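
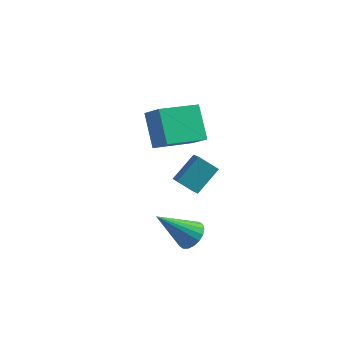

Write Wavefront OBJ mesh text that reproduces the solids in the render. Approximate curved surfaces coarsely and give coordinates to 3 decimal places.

v -1.83 -2.956 0.169
v -1.336 -3.174 0.531
v -3.01 -3.464 1.471
v -1.361 -2.898 0.616
v -1.479 -2.634 0.612
v -1.667 -2.434 0.52
v -1.887 -2.337 0.359
v -2.095 -2.362 0.16
v -2.251 -2.505 -0.037
v -2.324 -2.737 -0.193
v -2.298 -3.013 -0.278
v -2.18 -3.277 -0.274
v -1.993 -3.477 -0.183
v -1.773 -3.574 -0.022
v -1.565 -3.549 0.177
v -1.409 -3.406 0.374
v -3.547 0.026 2.54
v -4.147 1.036 3.669
v -4.221 0.404 1.843
v -4.82 1.415 2.973
v -2.32 1.305 2.047
v -2.919 2.316 3.177
v -2.993 1.684 1.351
v -3.593 2.694 2.48
v -2.764 -1.387 1.748
v -2.202 -0.464 2.523
v -3.156 -0.625 1.124
v -2.594 0.298 1.899
v -1.986 -1.418 1.221
v -1.424 -0.495 1.996
v -2.378 -0.656 0.597
v -1.816 0.267 1.372
f 2 1 4
f 2 4 3
f 4 1 5
f 4 5 3
f 5 1 6
f 5 6 3
f 6 1 7
f 6 7 3
f 7 1 8
f 7 8 3
f 8 1 9
f 8 9 3
f 9 1 10
f 9 10 3
f 10 1 11
f 10 11 3
f 11 1 12
f 11 12 3
f 12 1 13
f 12 13 3
f 13 1 14
f 13 14 3
f 14 1 15
f 14 15 3
f 15 1 16
f 15 16 3
f 16 1 2
f 16 2 3
f 18 20 17
f 21 18 17
f 17 20 19
f 19 21 17
f 18 24 20
f 22 18 21
f 22 24 18
f 20 24 19
f 23 21 19
f 19 24 23
f 23 22 21
f 24 22 23
f 26 28 25
f 29 26 25
f 25 28 27
f 27 29 25
f 26 32 28
f 30 26 29
f 30 32 26
f 28 32 27
f 31 29 27
f 27 32 31
f 31 30 29
f 32 30 31



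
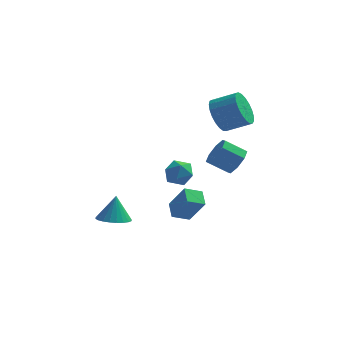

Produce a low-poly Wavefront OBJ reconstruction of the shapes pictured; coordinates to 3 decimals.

v -2.534 -1.307 -2.089
v -1.819 -1.042 -2.195
v -2.486 -0.953 -0.871
v -1.983 -0.798 -2.26
v -2.23 -0.632 -2.298
v -2.524 -0.568 -2.305
v -2.819 -0.617 -2.279
v -3.071 -0.772 -2.224
v -3.241 -1.007 -2.148
v -3.304 -1.289 -2.064
v -3.249 -1.573 -1.983
v -3.086 -1.817 -1.919
v -2.839 -1.983 -1.88
v -2.545 -2.046 -1.874
v -2.25 -1.997 -1.9
v -1.998 -1.843 -1.955
v -1.828 -1.607 -2.03
v -1.765 -1.326 -2.115
v 2.276 1.6 0.314
v 2.678 1.688 0.941
v 1.746 1.588 1.553
v 1.344 1.5 0.926
v 2.487 2.186 0.731
v 1.555 2.087 1.343
v 2.173 2.342 0.277
v 1.24 2.242 0.889
v 1.919 2.062 -0.156
v 0.986 1.963 0.456
v 1.874 1.512 -0.313
v 0.942 1.412 0.299
v 2.065 1.013 -0.103
v 1.133 0.914 0.509
v 2.38 0.858 0.351
v 1.447 0.758 0.963
v 2.634 1.137 0.784
v 1.701 1.038 1.396
v 1.187 3.259 2.255
v 1.569 2.995 1.461
v 2.714 2.997 2.01
v 2.333 3.261 2.805
v 1.582 3.376 1.433
v 2.727 3.378 1.982
v 1.527 3.737 1.546
v 2.672 3.739 2.095
v 1.413 4.015 1.783
v 2.558 4.017 2.332
v 1.26 4.163 2.101
v 2.405 4.165 2.65
v 1.095 4.154 2.446
v 2.24 4.156 2.995
v 0.945 3.991 2.758
v 2.09 3.993 3.307
v 0.838 3.701 2.983
v 1.983 3.703 3.532
v 0.791 3.334 3.082
v 1.936 3.336 3.631
v 0.812 2.955 3.039
v 1.958 2.957 3.588
v 0.899 2.628 2.86
v 2.044 2.63 3.409
v 1.035 2.41 2.576
v 2.18 2.412 3.125
v 1.198 2.339 2.237
v 2.343 2.341 2.786
v 1.359 2.427 1.902
v 2.504 2.429 2.451
v 1.49 2.659 1.627
v 2.635 2.661 2.176
v 0.213 -0.571 0.915
v 0.677 -0.925 1.328
v -0.197 -1.575 0.512
v 0.267 -1.929 0.925
v -0.276 -1.573 1.223
v -0.023 -0.952 1.472
v 0.503 -1.548 0.368
v 0.756 -0.927 0.617
v 0.856 -1.529 0.99
v 0.374 -1.545 1.518
v 0.106 -0.955 0.322
v -0.376 -0.971 0.85
v -0.531 1.349 -3.196
v -0.789 2.109 -2.834
v 0.188 1.753 -3.53
v -0.07 2.513 -3.169
v 0.21 1.027 -1.991
v -0.048 1.787 -1.63
v 0.929 1.431 -2.326
v 0.671 2.191 -1.964
f 2 1 4
f 2 4 3
f 4 1 5
f 4 5 3
f 5 1 6
f 5 6 3
f 6 1 7
f 6 7 3
f 7 1 8
f 7 8 3
f 8 1 9
f 8 9 3
f 9 1 10
f 9 10 3
f 10 1 11
f 10 11 3
f 11 1 12
f 11 12 3
f 12 1 13
f 12 13 3
f 13 1 14
f 13 14 3
f 14 1 15
f 14 15 3
f 15 1 16
f 15 16 3
f 16 1 17
f 16 17 3
f 17 1 18
f 17 18 3
f 18 1 2
f 18 2 3
f 20 19 23
f 20 23 21
f 21 23 24
f 21 24 22
f 23 19 25
f 23 25 24
f 24 25 26
f 24 26 22
f 25 19 27
f 25 27 26
f 26 27 28
f 26 28 22
f 27 19 29
f 27 29 28
f 28 29 30
f 28 30 22
f 29 19 31
f 29 31 30
f 30 31 32
f 30 32 22
f 31 19 33
f 31 33 32
f 32 33 34
f 32 34 22
f 33 19 35
f 33 35 34
f 34 35 36
f 34 36 22
f 35 19 20
f 35 20 36
f 36 20 21
f 36 21 22
f 38 37 41
f 38 41 39
f 39 41 42
f 39 42 40
f 41 37 43
f 41 43 42
f 42 43 44
f 42 44 40
f 43 37 45
f 43 45 44
f 44 45 46
f 44 46 40
f 45 37 47
f 45 47 46
f 46 47 48
f 46 48 40
f 47 37 49
f 47 49 48
f 48 49 50
f 48 50 40
f 49 37 51
f 49 51 50
f 50 51 52
f 50 52 40
f 51 37 53
f 51 53 52
f 52 53 54
f 52 54 40
f 53 37 55
f 53 55 54
f 54 55 56
f 54 56 40
f 55 37 57
f 55 57 56
f 56 57 58
f 56 58 40
f 57 37 59
f 57 59 58
f 58 59 60
f 58 60 40
f 59 37 61
f 59 61 60
f 60 61 62
f 60 62 40
f 61 37 63
f 61 63 62
f 62 63 64
f 62 64 40
f 63 37 65
f 63 65 64
f 64 65 66
f 64 66 40
f 65 37 67
f 65 67 66
f 66 67 68
f 66 68 40
f 67 37 38
f 67 38 68
f 68 38 39
f 68 39 40
f 69 80 74
f 69 74 70
f 69 70 76
f 69 76 79
f 69 79 80
f 70 74 78
f 74 80 73
f 80 79 71
f 79 76 75
f 76 70 77
f 72 78 73
f 72 73 71
f 72 71 75
f 72 75 77
f 72 77 78
f 73 78 74
f 71 73 80
f 75 71 79
f 77 75 76
f 78 77 70
f 82 84 81
f 85 82 81
f 81 84 83
f 83 85 81
f 82 88 84
f 86 82 85
f 86 88 82
f 84 88 83
f 87 85 83
f 83 88 87
f 87 86 85
f 88 86 87



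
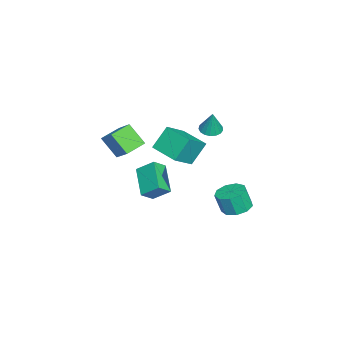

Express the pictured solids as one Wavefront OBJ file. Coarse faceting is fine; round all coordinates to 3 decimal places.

v 3.315 3.821 -1.841
v 4.207 3.94 -1.827
v 4.237 3.557 -0.585
v 3.345 3.439 -0.599
v 3.923 4.46 -1.66
v 3.953 4.077 -0.418
v 3.354 4.681 -1.578
v 3.385 4.299 -0.335
v 2.767 4.5 -1.619
v 2.798 4.118 -0.377
v 2.436 4.001 -1.764
v 2.467 3.619 -0.522
v 2.517 3.418 -1.945
v 2.547 3.036 -0.703
v 2.97 3.024 -2.078
v 3.001 2.642 -0.836
v 3.585 3.003 -2.1
v 3.616 2.62 -0.857
v 4.073 3.364 -2
v 4.104 2.982 -0.758
v -1.052 -2.778 -0.66
v -1.472 -3.759 0.519
v -0.079 -1.955 0.372
v -0.499 -2.936 1.551
v -0.041 -3.584 -0.971
v -0.461 -4.565 0.208
v 0.932 -2.761 0.061
v 0.512 -3.742 1.24
v -0.285 1.722 1.903
v 0.245 2.108 1.724
v 0.085 1.878 3.337
v 0.003 2.322 1.763
v -0.305 2.399 1.834
v -0.609 2.32 1.921
v -0.838 2.105 2.004
v -0.941 1.802 2.063
v -0.894 1.48 2.086
v -0.707 1.215 2.066
v -0.423 1.065 2.009
v -0.108 1.066 1.928
v 0.166 1.218 1.841
v 0.337 1.485 1.768
v 0.366 1.806 1.725
v 1.397 -0.285 0.885
v 0.706 0.385 2.163
v 2.392 1.15 0.671
v 1.701 1.82 1.95
v 2.619 -0.98 1.91
v 1.928 -0.31 3.189
v 3.614 0.455 1.697
v 2.923 1.125 2.975
v -0.141 -1.54 -4.293
v -1.808 -2.173 -3.303
v -0.052 -0.486 -3.47
v -1.72 -1.119 -2.481
v 0.46 -2.101 -3.639
v -1.208 -2.734 -2.65
v 0.548 -1.047 -2.817
v -1.119 -1.68 -1.827
f 2 1 5
f 2 5 3
f 3 5 6
f 3 6 4
f 5 1 7
f 5 7 6
f 6 7 8
f 6 8 4
f 7 1 9
f 7 9 8
f 8 9 10
f 8 10 4
f 9 1 11
f 9 11 10
f 10 11 12
f 10 12 4
f 11 1 13
f 11 13 12
f 12 13 14
f 12 14 4
f 13 1 15
f 13 15 14
f 14 15 16
f 14 16 4
f 15 1 17
f 15 17 16
f 16 17 18
f 16 18 4
f 17 1 19
f 17 19 18
f 18 19 20
f 18 20 4
f 19 1 2
f 19 2 20
f 20 2 3
f 20 3 4
f 22 24 21
f 25 22 21
f 21 24 23
f 23 25 21
f 22 28 24
f 26 22 25
f 26 28 22
f 24 28 23
f 27 25 23
f 23 28 27
f 27 26 25
f 28 26 27
f 30 29 32
f 30 32 31
f 32 29 33
f 32 33 31
f 33 29 34
f 33 34 31
f 34 29 35
f 34 35 31
f 35 29 36
f 35 36 31
f 36 29 37
f 36 37 31
f 37 29 38
f 37 38 31
f 38 29 39
f 38 39 31
f 39 29 40
f 39 40 31
f 40 29 41
f 40 41 31
f 41 29 42
f 41 42 31
f 42 29 43
f 42 43 31
f 43 29 30
f 43 30 31
f 45 47 44
f 48 45 44
f 44 47 46
f 46 48 44
f 45 51 47
f 49 45 48
f 49 51 45
f 47 51 46
f 50 48 46
f 46 51 50
f 50 49 48
f 51 49 50
f 53 55 52
f 56 53 52
f 52 55 54
f 54 56 52
f 53 59 55
f 57 53 56
f 57 59 53
f 55 59 54
f 58 56 54
f 54 59 58
f 58 57 56
f 59 57 58



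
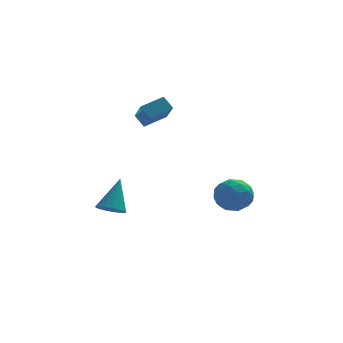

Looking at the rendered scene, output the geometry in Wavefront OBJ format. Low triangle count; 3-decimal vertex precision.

v -3.031 -2.866 -2.023
v -2.27 -2.938 -2.223
v -2.489 -1.834 -0.337
v -2.393 -2.589 -2.398
v -2.686 -2.314 -2.472
v -3.072 -2.187 -2.425
v -3.447 -2.242 -2.271
v -3.71 -2.464 -2.051
v -3.792 -2.793 -1.823
v -3.669 -3.142 -1.649
v -3.376 -3.417 -1.575
v -2.99 -3.545 -1.621
v -2.615 -3.49 -1.775
v -2.351 -3.268 -1.995
v -0.933 3.392 1.252
v -0.717 1.983 2.4
v -1.383 3.849 1.898
v -1.167 2.44 3.045
v 0.307 3.96 1.715
v 0.523 2.551 2.862
v -0.143 4.417 2.36
v 0.073 3.008 3.508
v 3.484 3.303 -3
v 4.147 3.255 -3.947
v 3.273 1.445 -3.053
v 3.936 1.397 -4
v 4.405 1.674 -2.98
v 4.535 2.823 -2.947
v 2.885 1.877 -4.053
v 3.015 3.026 -4.02
v 3.777 2.374 -4.598
v 4.716 2.248 -3.934
v 2.704 2.452 -3.066
v 3.643 2.326 -2.402
v 3.834 3.443 -3.468
v 3.586 1.257 -3.532
v 3.862 1.42 -2.932
v 4.251 1.392 -3.488
v 4.062 3.188 -2.881
v 4.452 3.16 -3.437
v 4.603 2.23 -2.869
v 2.968 1.54 -3.563
v 3.358 1.512 -4.119
v 3.169 3.308 -3.512
v 3.558 3.28 -4.068
v 2.817 2.47 -4.131
v 4.006 2.896 -4.408
v 3.882 1.804 -4.439
v 3.264 2.086 -4.47
v 3.341 2.762 -4.451
v 4.558 2.823 -4.018
v 4.434 1.73 -4.049
v 4.709 1.893 -3.45
v 4.786 2.568 -3.43
v 4.34 2.305 -4.4
v 2.986 2.97 -2.951
v 2.862 1.877 -2.982
v 2.634 2.132 -3.57
v 2.711 2.807 -3.55
v 3.538 2.896 -2.561
v 3.414 1.804 -2.592
v 4.079 1.938 -2.549
v 4.156 2.614 -2.53
v 3.08 2.395 -2.6
f 2 1 4
f 2 4 3
f 4 1 5
f 4 5 3
f 5 1 6
f 5 6 3
f 6 1 7
f 6 7 3
f 7 1 8
f 7 8 3
f 8 1 9
f 8 9 3
f 9 1 10
f 9 10 3
f 10 1 11
f 10 11 3
f 11 1 12
f 11 12 3
f 12 1 13
f 12 13 3
f 13 1 14
f 13 14 3
f 14 1 2
f 14 2 3
f 16 18 15
f 19 16 15
f 15 18 17
f 17 19 15
f 16 22 18
f 20 16 19
f 20 22 16
f 18 22 17
f 21 19 17
f 17 22 21
f 21 20 19
f 22 20 21
f 23 60 39
f 60 34 63
f 39 63 28
f 60 63 39
f 23 39 35
f 39 28 40
f 35 40 24
f 39 40 35
f 23 35 44
f 35 24 45
f 44 45 30
f 35 45 44
f 23 44 56
f 44 30 59
f 56 59 33
f 44 59 56
f 23 56 60
f 56 33 64
f 60 64 34
f 56 64 60
f 24 40 51
f 40 28 54
f 51 54 32
f 40 54 51
f 28 63 41
f 63 34 62
f 41 62 27
f 63 62 41
f 34 64 61
f 64 33 57
f 61 57 25
f 64 57 61
f 33 59 58
f 59 30 46
f 58 46 29
f 59 46 58
f 30 45 50
f 45 24 47
f 50 47 31
f 45 47 50
f 26 52 38
f 52 32 53
f 38 53 27
f 52 53 38
f 26 38 36
f 38 27 37
f 36 37 25
f 38 37 36
f 26 36 43
f 36 25 42
f 43 42 29
f 36 42 43
f 26 43 48
f 43 29 49
f 48 49 31
f 43 49 48
f 26 48 52
f 48 31 55
f 52 55 32
f 48 55 52
f 27 53 41
f 53 32 54
f 41 54 28
f 53 54 41
f 25 37 61
f 37 27 62
f 61 62 34
f 37 62 61
f 29 42 58
f 42 25 57
f 58 57 33
f 42 57 58
f 31 49 50
f 49 29 46
f 50 46 30
f 49 46 50
f 32 55 51
f 55 31 47
f 51 47 24
f 55 47 51



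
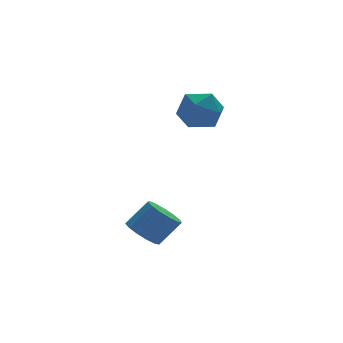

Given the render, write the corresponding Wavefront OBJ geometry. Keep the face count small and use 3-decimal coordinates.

v -0.309 1.995 1.464
v 0.663 1.653 0.938
v -0.443 0.327 2.302
v 0.529 -0.015 1.776
v 0.572 0.796 2.599
v 0.655 1.827 2.081
v -0.435 0.153 1.159
v -0.352 1.184 0.641
v 0.585 0.514 0.749
v 1.207 0.912 1.64
v -0.987 1.068 1.6
v -0.365 1.466 2.491
v -3.777 -1.476 -3.834
v -3.109 -1.565 -4.43
v -2.134 -1.673 -3.322
v -2.803 -1.584 -2.726
v -3.155 -1.068 -4.341
v -2.181 -1.176 -3.233
v -3.399 -0.701 -4.091
v -2.425 -0.809 -2.983
v -3.763 -0.579 -3.759
v -2.789 -0.687 -2.651
v -4.131 -0.742 -3.452
v -3.157 -0.85 -2.343
v -4.387 -1.139 -3.265
v -3.413 -1.247 -2.157
v -4.45 -1.642 -3.259
v -3.475 -1.75 -2.151
v -4.298 -2.092 -3.436
v -3.324 -2.2 -2.328
v -3.982 -2.347 -3.739
v -3.007 -2.455 -2.631
v -3.6 -2.326 -4.073
v -2.626 -2.434 -2.964
v -3.275 -2.034 -4.33
v -2.3 -2.142 -3.222
f 1 12 6
f 1 6 2
f 1 2 8
f 1 8 11
f 1 11 12
f 2 6 10
f 6 12 5
f 12 11 3
f 11 8 7
f 8 2 9
f 4 10 5
f 4 5 3
f 4 3 7
f 4 7 9
f 4 9 10
f 5 10 6
f 3 5 12
f 7 3 11
f 9 7 8
f 10 9 2
f 14 13 17
f 14 17 15
f 15 17 18
f 15 18 16
f 17 13 19
f 17 19 18
f 18 19 20
f 18 20 16
f 19 13 21
f 19 21 20
f 20 21 22
f 20 22 16
f 21 13 23
f 21 23 22
f 22 23 24
f 22 24 16
f 23 13 25
f 23 25 24
f 24 25 26
f 24 26 16
f 25 13 27
f 25 27 26
f 26 27 28
f 26 28 16
f 27 13 29
f 27 29 28
f 28 29 30
f 28 30 16
f 29 13 31
f 29 31 30
f 30 31 32
f 30 32 16
f 31 13 33
f 31 33 32
f 32 33 34
f 32 34 16
f 33 13 35
f 33 35 34
f 34 35 36
f 34 36 16
f 35 13 14
f 35 14 36
f 36 14 15
f 36 15 16



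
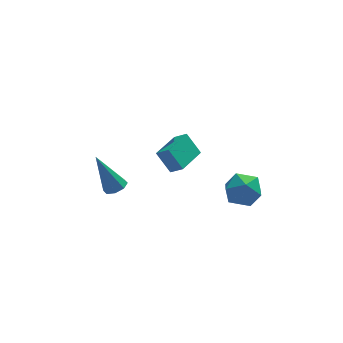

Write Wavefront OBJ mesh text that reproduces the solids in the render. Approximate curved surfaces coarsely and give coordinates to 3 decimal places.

v -3.02 -0.839 2.27
v -2.448 -0.912 2.525
v -3.84 -0.341 4.25
v -2.528 -0.459 2.378
v -2.896 -0.229 2.168
v -3.337 -0.356 2.018
v -3.591 -0.766 2.015
v -3.511 -1.218 2.162
v -3.143 -1.448 2.372
v -2.703 -1.321 2.523
v -0.619 1.365 2.383
v -0.095 0.931 2.924
v 0.557 2.657 2.281
v 1.081 2.223 2.823
v -0.041 0.757 1.337
v 0.483 0.323 1.879
v 1.135 2.049 1.236
v 1.659 1.615 1.777
v 2.62 0.379 0.214
v 3.343 0.168 -0.564
v 3.317 -0.888 1.204
v 4.04 -1.099 0.426
v 4.097 -0.171 0.981
v 3.666 0.612 0.37
v 2.994 -1.332 0.27
v 2.563 -0.549 -0.341
v 3.574 -0.889 -0.529
v 4.256 -0.171 -0.09
v 2.404 -0.549 0.73
v 3.086 0.169 1.169
f 2 1 4
f 2 4 3
f 4 1 5
f 4 5 3
f 5 1 6
f 5 6 3
f 6 1 7
f 6 7 3
f 7 1 8
f 7 8 3
f 8 1 9
f 8 9 3
f 9 1 10
f 9 10 3
f 10 1 2
f 10 2 3
f 12 14 11
f 15 12 11
f 11 14 13
f 13 15 11
f 12 18 14
f 16 12 15
f 16 18 12
f 14 18 13
f 17 15 13
f 13 18 17
f 17 16 15
f 18 16 17
f 19 30 24
f 19 24 20
f 19 20 26
f 19 26 29
f 19 29 30
f 20 24 28
f 24 30 23
f 30 29 21
f 29 26 25
f 26 20 27
f 22 28 23
f 22 23 21
f 22 21 25
f 22 25 27
f 22 27 28
f 23 28 24
f 21 23 30
f 25 21 29
f 27 25 26
f 28 27 20



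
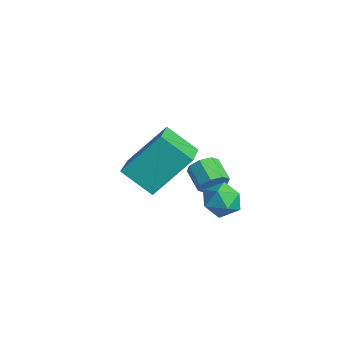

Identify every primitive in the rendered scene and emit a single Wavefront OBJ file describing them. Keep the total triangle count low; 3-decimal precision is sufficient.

v 1.203 -5.502 1.005
v 1.432 -4.048 2.544
v -0.37 -4.544 0.334
v -0.141 -3.09 1.874
v 2.101 -4.67 0.086
v 2.33 -3.216 1.626
v 0.528 -3.712 -0.584
v 0.757 -2.258 0.955
v -0.97 -0.667 -2.854
v -0.544 -0.54 -2.104
v 0.224 -1.12 -3.456
v 0.65 -0.993 -2.706
v 0.058 -1.631 -2.769
v -0.68 -1.351 -2.397
v 0.36 -0.309 -3.163
v -0.378 -0.029 -2.791
v 0.279 -0.319 -2.294
v 0.092 -1.136 -2.051
v -0.412 -0.524 -3.509
v -0.599 -1.341 -3.266
v -1.719 -0.389 -3.048
v -1.434 -0.665 -2.508
v -2.417 -0.667 -1.992
v -2.701 -0.391 -2.532
v -1.428 -0.152 -2.493
v -2.41 -0.155 -1.977
v -1.592 0.222 -2.803
v -2.574 0.219 -2.287
v -1.83 0.238 -3.257
v -2.813 0.236 -2.741
v -2.003 -0.113 -3.588
v -2.986 -0.115 -3.072
v -2.01 -0.625 -3.603
v -2.992 -0.628 -3.087
v -1.846 -0.999 -3.293
v -2.828 -1.002 -2.777
v -1.607 -1.016 -2.839
v -2.59 -1.018 -2.323
f 2 4 1
f 5 2 1
f 1 4 3
f 3 5 1
f 2 8 4
f 6 2 5
f 6 8 2
f 4 8 3
f 7 5 3
f 3 8 7
f 7 6 5
f 8 6 7
f 9 20 14
f 9 14 10
f 9 10 16
f 9 16 19
f 9 19 20
f 10 14 18
f 14 20 13
f 20 19 11
f 19 16 15
f 16 10 17
f 12 18 13
f 12 13 11
f 12 11 15
f 12 15 17
f 12 17 18
f 13 18 14
f 11 13 20
f 15 11 19
f 17 15 16
f 18 17 10
f 22 21 25
f 22 25 23
f 23 25 26
f 23 26 24
f 25 21 27
f 25 27 26
f 26 27 28
f 26 28 24
f 27 21 29
f 27 29 28
f 28 29 30
f 28 30 24
f 29 21 31
f 29 31 30
f 30 31 32
f 30 32 24
f 31 21 33
f 31 33 32
f 32 33 34
f 32 34 24
f 33 21 35
f 33 35 34
f 34 35 36
f 34 36 24
f 35 21 37
f 35 37 36
f 36 37 38
f 36 38 24
f 37 21 22
f 37 22 38
f 38 22 23
f 38 23 24



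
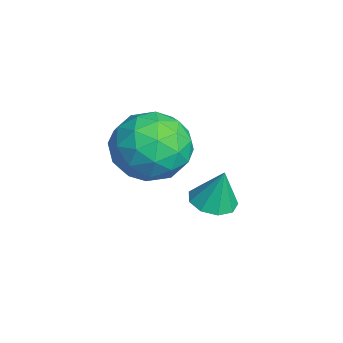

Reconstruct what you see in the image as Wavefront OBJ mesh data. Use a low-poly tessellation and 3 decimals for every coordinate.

v 2.011 0.759 -4.097
v 2.722 0.774 -4.212
v 2.209 1.041 -2.843
v 2.53 1.222 -4.283
v 2.096 1.454 -4.266
v 1.622 1.36 -4.17
v 1.33 0.986 -4.04
v 1.357 0.505 -3.937
v 1.69 0.143 -3.908
v 2.173 0.07 -3.968
v 2.581 0.319 -4.088
v 2.462 -0.434 -0.28
v 3.209 0.011 -1.104
v 3.031 -2.231 -0.736
v 3.778 -1.786 -1.56
v 3.999 -1.612 -0.395
v 3.647 -0.501 -0.113
v 2.593 -1.719 -1.727
v 2.241 -0.608 -1.445
v 3.29 -0.783 -1.999
v 4.159 -0.716 -1.176
v 2.081 -1.504 -0.664
v 2.95 -1.437 0.159
v 2.786 -0.054 -0.652
v 3.454 -2.166 -1.188
v 3.584 -2.064 -0.503
v 4.023 -1.802 -0.988
v 3.043 -0.355 -0.069
v 3.482 -0.093 -0.554
v 3.947 -1.047 -0.138
v 2.758 -2.127 -1.286
v 3.197 -1.865 -1.771
v 2.217 -0.418 -0.852
v 2.656 -0.156 -1.337
v 2.293 -1.173 -1.702
v 3.272 -0.258 -1.662
v 3.606 -1.315 -1.931
v 2.91 -1.276 -2.028
v 2.703 -0.623 -1.862
v 3.783 -0.219 -1.179
v 4.117 -1.276 -1.447
v 4.247 -1.173 -0.762
v 4.041 -0.521 -0.596
v 3.83 -0.686 -1.705
v 2.123 -0.944 -0.393
v 2.457 -2.001 -0.661
v 2.199 -1.699 -1.244
v 1.993 -1.047 -1.078
v 2.634 -0.905 0.091
v 2.968 -1.962 -0.178
v 3.537 -1.597 0.022
v 3.33 -0.944 0.188
v 2.41 -1.534 -0.135
f 2 1 4
f 2 4 3
f 4 1 5
f 4 5 3
f 5 1 6
f 5 6 3
f 6 1 7
f 6 7 3
f 7 1 8
f 7 8 3
f 8 1 9
f 8 9 3
f 9 1 10
f 9 10 3
f 10 1 11
f 10 11 3
f 11 1 2
f 11 2 3
f 12 49 28
f 49 23 52
f 28 52 17
f 49 52 28
f 12 28 24
f 28 17 29
f 24 29 13
f 28 29 24
f 12 24 33
f 24 13 34
f 33 34 19
f 24 34 33
f 12 33 45
f 33 19 48
f 45 48 22
f 33 48 45
f 12 45 49
f 45 22 53
f 49 53 23
f 45 53 49
f 13 29 40
f 29 17 43
f 40 43 21
f 29 43 40
f 17 52 30
f 52 23 51
f 30 51 16
f 52 51 30
f 23 53 50
f 53 22 46
f 50 46 14
f 53 46 50
f 22 48 47
f 48 19 35
f 47 35 18
f 48 35 47
f 19 34 39
f 34 13 36
f 39 36 20
f 34 36 39
f 15 41 27
f 41 21 42
f 27 42 16
f 41 42 27
f 15 27 25
f 27 16 26
f 25 26 14
f 27 26 25
f 15 25 32
f 25 14 31
f 32 31 18
f 25 31 32
f 15 32 37
f 32 18 38
f 37 38 20
f 32 38 37
f 15 37 41
f 37 20 44
f 41 44 21
f 37 44 41
f 16 42 30
f 42 21 43
f 30 43 17
f 42 43 30
f 14 26 50
f 26 16 51
f 50 51 23
f 26 51 50
f 18 31 47
f 31 14 46
f 47 46 22
f 31 46 47
f 20 38 39
f 38 18 35
f 39 35 19
f 38 35 39
f 21 44 40
f 44 20 36
f 40 36 13
f 44 36 40



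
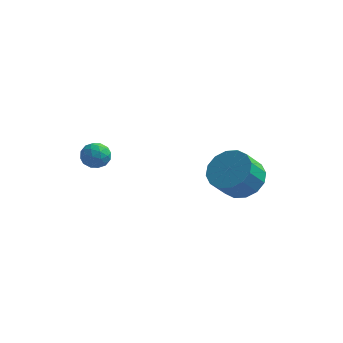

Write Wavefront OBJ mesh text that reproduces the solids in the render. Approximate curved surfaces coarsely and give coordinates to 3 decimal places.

v 3.081 -0.371 -2.966
v 3.693 0.133 -2.324
v 3.251 -0.545 -1.371
v 2.639 -1.049 -2.014
v 3.245 0.412 -2.333
v 2.803 -0.266 -1.381
v 2.753 0.481 -2.512
v 2.311 -0.197 -1.56
v 2.349 0.322 -2.813
v 1.907 -0.356 -1.86
v 2.141 -0.023 -3.154
v 1.699 -0.7 -2.202
v 2.185 -0.461 -3.446
v 1.743 -1.139 -2.493
v 2.469 -0.875 -3.609
v 2.027 -1.553 -2.656
v 2.917 -1.154 -3.599
v 2.475 -1.832 -2.647
v 3.409 -1.223 -3.42
v 2.967 -1.901 -2.468
v 3.813 -1.064 -3.12
v 3.371 -1.742 -2.167
v 4.021 -0.72 -2.778
v 3.579 -1.397 -1.826
v 3.977 -0.281 -2.487
v 3.535 -0.959 -1.534
v -2.297 -3.292 -0.486
v -1.868 -3.226 -0.014
v -1.992 -4.274 -0.626
v -1.563 -4.208 -0.154
v -2.19 -4.213 -0.019
v -2.378 -3.606 0.068
v -1.482 -3.894 -0.708
v -1.67 -3.287 -0.621
v -1.364 -3.598 -0.151
v -1.802 -3.795 0.275
v -2.058 -3.705 -0.915
v -2.496 -3.902 -0.489
v -2.109 -3.173 -0.238
v -1.751 -4.327 -0.402
v -2.119 -4.33 -0.323
v -1.867 -4.291 -0.046
v -2.409 -3.396 -0.19
v -2.157 -3.357 0.088
v -2.346 -3.937 0.085
v -1.703 -4.143 -0.728
v -1.451 -4.104 -0.45
v -1.993 -3.209 -0.594
v -1.741 -3.17 -0.317
v -1.514 -3.563 -0.725
v -1.561 -3.353 -0.041
v -1.382 -3.93 -0.123
v -1.334 -3.746 -0.448
v -1.444 -3.389 -0.397
v -1.818 -3.469 0.209
v -1.639 -4.046 0.127
v -2.007 -4.048 0.206
v -2.118 -3.692 0.257
v -1.522 -3.687 0.129
v -2.221 -3.454 -0.767
v -2.042 -4.031 -0.849
v -1.742 -3.808 -0.897
v -1.853 -3.452 -0.846
v -2.478 -3.57 -0.517
v -2.299 -4.147 -0.599
v -2.416 -4.111 -0.243
v -2.526 -3.754 -0.192
v -2.338 -3.813 -0.769
f 2 1 5
f 2 5 3
f 3 5 6
f 3 6 4
f 5 1 7
f 5 7 6
f 6 7 8
f 6 8 4
f 7 1 9
f 7 9 8
f 8 9 10
f 8 10 4
f 9 1 11
f 9 11 10
f 10 11 12
f 10 12 4
f 11 1 13
f 11 13 12
f 12 13 14
f 12 14 4
f 13 1 15
f 13 15 14
f 14 15 16
f 14 16 4
f 15 1 17
f 15 17 16
f 16 17 18
f 16 18 4
f 17 1 19
f 17 19 18
f 18 19 20
f 18 20 4
f 19 1 21
f 19 21 20
f 20 21 22
f 20 22 4
f 21 1 23
f 21 23 22
f 22 23 24
f 22 24 4
f 23 1 25
f 23 25 24
f 24 25 26
f 24 26 4
f 25 1 2
f 25 2 26
f 26 2 3
f 26 3 4
f 27 64 43
f 64 38 67
f 43 67 32
f 64 67 43
f 27 43 39
f 43 32 44
f 39 44 28
f 43 44 39
f 27 39 48
f 39 28 49
f 48 49 34
f 39 49 48
f 27 48 60
f 48 34 63
f 60 63 37
f 48 63 60
f 27 60 64
f 60 37 68
f 64 68 38
f 60 68 64
f 28 44 55
f 44 32 58
f 55 58 36
f 44 58 55
f 32 67 45
f 67 38 66
f 45 66 31
f 67 66 45
f 38 68 65
f 68 37 61
f 65 61 29
f 68 61 65
f 37 63 62
f 63 34 50
f 62 50 33
f 63 50 62
f 34 49 54
f 49 28 51
f 54 51 35
f 49 51 54
f 30 56 42
f 56 36 57
f 42 57 31
f 56 57 42
f 30 42 40
f 42 31 41
f 40 41 29
f 42 41 40
f 30 40 47
f 40 29 46
f 47 46 33
f 40 46 47
f 30 47 52
f 47 33 53
f 52 53 35
f 47 53 52
f 30 52 56
f 52 35 59
f 56 59 36
f 52 59 56
f 31 57 45
f 57 36 58
f 45 58 32
f 57 58 45
f 29 41 65
f 41 31 66
f 65 66 38
f 41 66 65
f 33 46 62
f 46 29 61
f 62 61 37
f 46 61 62
f 35 53 54
f 53 33 50
f 54 50 34
f 53 50 54
f 36 59 55
f 59 35 51
f 55 51 28
f 59 51 55



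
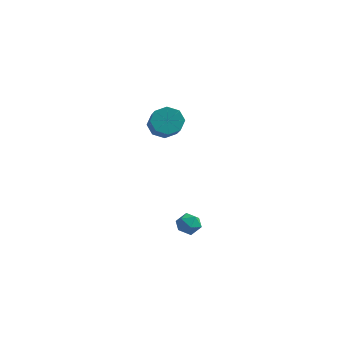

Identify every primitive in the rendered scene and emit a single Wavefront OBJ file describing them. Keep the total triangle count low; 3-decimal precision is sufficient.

v 0.389 -0.147 2.038
v 1.031 0.239 2.007
v 1.593 -0.626 2.83
v 0.951 -1.013 2.862
v 0.687 0.419 2.43
v 1.249 -0.446 3.253
v 0.169 0.267 2.623
v 0.73 -0.598 3.447
v -0.221 -0.128 2.474
v 0.341 -0.993 3.298
v -0.253 -0.534 2.07
v 0.309 -1.399 2.893
v 0.091 -0.714 1.647
v 0.653 -1.579 2.47
v 0.61 -0.562 1.453
v 1.171 -1.427 2.277
v 0.999 -0.167 1.602
v 1.561 -1.032 2.426
v 1.432 -1.245 -3.218
v 1.778 -0.898 -2.821
v 2.282 -1.542 -3.699
v 2.628 -1.195 -3.302
v 2.332 -1.711 -3.093
v 1.807 -1.528 -2.796
v 2.253 -0.912 -3.724
v 1.728 -0.729 -3.427
v 2.286 -0.692 -3.134
v 2.334 -1.186 -2.744
v 1.726 -1.254 -3.776
v 1.774 -1.748 -3.386
f 2 1 5
f 2 5 3
f 3 5 6
f 3 6 4
f 5 1 7
f 5 7 6
f 6 7 8
f 6 8 4
f 7 1 9
f 7 9 8
f 8 9 10
f 8 10 4
f 9 1 11
f 9 11 10
f 10 11 12
f 10 12 4
f 11 1 13
f 11 13 12
f 12 13 14
f 12 14 4
f 13 1 15
f 13 15 14
f 14 15 16
f 14 16 4
f 15 1 17
f 15 17 16
f 16 17 18
f 16 18 4
f 17 1 2
f 17 2 18
f 18 2 3
f 18 3 4
f 19 30 24
f 19 24 20
f 19 20 26
f 19 26 29
f 19 29 30
f 20 24 28
f 24 30 23
f 30 29 21
f 29 26 25
f 26 20 27
f 22 28 23
f 22 23 21
f 22 21 25
f 22 25 27
f 22 27 28
f 23 28 24
f 21 23 30
f 25 21 29
f 27 25 26
f 28 27 20



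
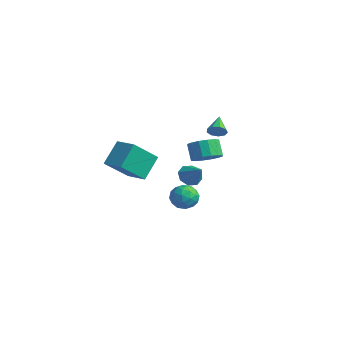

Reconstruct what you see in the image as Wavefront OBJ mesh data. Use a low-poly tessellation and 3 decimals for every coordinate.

v 0.271 3.459 1.835
v 0.61 3.376 2.371
v -0.611 4.301 2.525
v 0.764 3.72 2.148
v 0.687 3.942 1.779
v 0.415 3.938 1.436
v 0.075 3.711 1.28
v -0.173 3.365 1.383
v -0.214 3.064 1.698
v -0.028 2.948 2.077
v 0.298 3.071 2.343
v 1.542 0.215 -1.76
v 2.116 0.197 -1.02
v 2.304 -0.937 -2.38
v 2.878 -0.955 -1.64
v 1.984 -1.217 -1.546
v 1.513 -0.505 -1.163
v 2.907 -0.235 -2.237
v 2.436 0.477 -1.854
v 2.959 -0.081 -1.315
v 2.389 -0.688 -0.888
v 2.031 -0.052 -2.512
v 1.461 -0.659 -2.085
v 1.762 0.307 -1.336
v 2.658 -1.047 -2.064
v 2.133 -1.201 -2.009
v 2.47 -1.212 -1.574
v 1.408 -0.105 -1.42
v 1.745 -0.116 -0.985
v 1.668 -0.947 -1.294
v 2.675 -0.624 -2.415
v 3.012 -0.635 -1.98
v 1.95 0.472 -1.826
v 2.287 0.461 -1.391
v 2.752 0.207 -2.106
v 2.595 0.133 -1.075
v 3.043 -0.544 -1.439
v 3.06 -0.121 -1.79
v 2.783 0.297 -1.564
v 2.26 -0.224 -0.823
v 2.708 -0.901 -1.188
v 2.182 -1.055 -1.132
v 1.905 -0.636 -0.907
v 2.755 -0.387 -0.997
v 1.712 0.161 -2.212
v 2.16 -0.516 -2.577
v 2.515 -0.104 -2.493
v 2.238 0.315 -2.268
v 1.377 -0.196 -1.961
v 1.825 -0.873 -2.325
v 1.637 -1.037 -1.836
v 1.36 -0.619 -1.61
v 1.665 -0.353 -2.403
v 1.439 1.837 0.542
v 2.244 2.082 1.044
v 1.566 2.307 2.021
v 0.761 2.063 1.518
v 2.084 2.515 0.833
v 1.407 2.74 1.81
v 1.751 2.766 0.544
v 1.074 2.991 1.521
v 1.335 2.769 0.255
v 0.657 2.994 1.231
v 0.946 2.521 0.042
v 0.269 2.747 1.019
v 0.689 2.091 -0.037
v 0.012 2.316 0.94
v 0.634 1.593 0.039
v -0.044 1.818 1.016
v 0.793 1.16 0.25
v 0.116 1.385 1.227
v 1.126 0.909 0.539
v 0.449 1.134 1.516
v 1.543 0.906 0.829
v 0.865 1.131 1.805
v 1.931 1.153 1.041
v 1.254 1.379 2.018
v 2.188 1.584 1.12
v 1.511 1.809 2.097
v 1.5 -3.811 0.797
v 1.42 -5.399 2.244
v 1.124 -2.629 2.073
v 1.044 -4.217 3.521
v 2.916 -3.643 1.059
v 2.836 -5.231 2.507
v 2.54 -2.461 2.336
v 2.46 -4.049 3.783
v 2.782 -0.385 0.319
v 3.283 -0.245 -0.276
v 3.898 -0.375 1.261
v 3.07 0.264 -0.028
v 2.689 0.393 0.423
v 2.362 0.067 0.813
v 2.281 -0.524 0.915
v 2.494 -1.033 0.667
v 2.875 -1.162 0.216
v 3.202 -0.836 -0.174
f 2 1 4
f 2 4 3
f 4 1 5
f 4 5 3
f 5 1 6
f 5 6 3
f 6 1 7
f 6 7 3
f 7 1 8
f 7 8 3
f 8 1 9
f 8 9 3
f 9 1 10
f 9 10 3
f 10 1 11
f 10 11 3
f 11 1 2
f 11 2 3
f 12 49 28
f 49 23 52
f 28 52 17
f 49 52 28
f 12 28 24
f 28 17 29
f 24 29 13
f 28 29 24
f 12 24 33
f 24 13 34
f 33 34 19
f 24 34 33
f 12 33 45
f 33 19 48
f 45 48 22
f 33 48 45
f 12 45 49
f 45 22 53
f 49 53 23
f 45 53 49
f 13 29 40
f 29 17 43
f 40 43 21
f 29 43 40
f 17 52 30
f 52 23 51
f 30 51 16
f 52 51 30
f 23 53 50
f 53 22 46
f 50 46 14
f 53 46 50
f 22 48 47
f 48 19 35
f 47 35 18
f 48 35 47
f 19 34 39
f 34 13 36
f 39 36 20
f 34 36 39
f 15 41 27
f 41 21 42
f 27 42 16
f 41 42 27
f 15 27 25
f 27 16 26
f 25 26 14
f 27 26 25
f 15 25 32
f 25 14 31
f 32 31 18
f 25 31 32
f 15 32 37
f 32 18 38
f 37 38 20
f 32 38 37
f 15 37 41
f 37 20 44
f 41 44 21
f 37 44 41
f 16 42 30
f 42 21 43
f 30 43 17
f 42 43 30
f 14 26 50
f 26 16 51
f 50 51 23
f 26 51 50
f 18 31 47
f 31 14 46
f 47 46 22
f 31 46 47
f 20 38 39
f 38 18 35
f 39 35 19
f 38 35 39
f 21 44 40
f 44 20 36
f 40 36 13
f 44 36 40
f 55 54 58
f 55 58 56
f 56 58 59
f 56 59 57
f 58 54 60
f 58 60 59
f 59 60 61
f 59 61 57
f 60 54 62
f 60 62 61
f 61 62 63
f 61 63 57
f 62 54 64
f 62 64 63
f 63 64 65
f 63 65 57
f 64 54 66
f 64 66 65
f 65 66 67
f 65 67 57
f 66 54 68
f 66 68 67
f 67 68 69
f 67 69 57
f 68 54 70
f 68 70 69
f 69 70 71
f 69 71 57
f 70 54 72
f 70 72 71
f 71 72 73
f 71 73 57
f 72 54 74
f 72 74 73
f 73 74 75
f 73 75 57
f 74 54 76
f 74 76 75
f 75 76 77
f 75 77 57
f 76 54 78
f 76 78 77
f 77 78 79
f 77 79 57
f 78 54 55
f 78 55 79
f 79 55 56
f 79 56 57
f 81 83 80
f 84 81 80
f 80 83 82
f 82 84 80
f 81 87 83
f 85 81 84
f 85 87 81
f 83 87 82
f 86 84 82
f 82 87 86
f 86 85 84
f 87 85 86
f 89 88 91
f 89 91 90
f 91 88 92
f 91 92 90
f 92 88 93
f 92 93 90
f 93 88 94
f 93 94 90
f 94 88 95
f 94 95 90
f 95 88 96
f 95 96 90
f 96 88 97
f 96 97 90
f 97 88 89
f 97 89 90



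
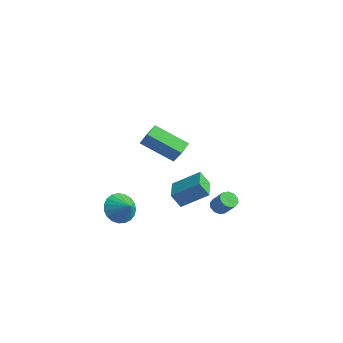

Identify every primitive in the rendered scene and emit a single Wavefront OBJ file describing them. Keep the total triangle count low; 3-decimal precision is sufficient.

v 1.026 2.185 -3.896
v 1.466 2.209 -4.258
v 2.214 2.219 -3.346
v 1.774 2.195 -2.984
v 1.369 2.539 -4.182
v 2.117 2.55 -3.27
v 1.141 2.734 -3.997
v 1.889 2.744 -3.085
v 0.869 2.719 -3.773
v 1.617 2.729 -2.861
v 0.657 2.5 -3.597
v 1.405 2.51 -2.685
v 0.586 2.161 -3.534
v 1.334 2.171 -2.622
v 0.683 1.83 -3.61
v 1.431 1.841 -2.698
v 0.911 1.636 -3.795
v 1.659 1.646 -2.883
v 1.183 1.651 -4.019
v 1.931 1.661 -3.107
v 1.395 1.87 -4.195
v 2.143 1.88 -3.283
v 0.657 -3.36 3.447
v 1.29 -3.404 4.383
v 0.38 -2.567 3.673
v 1.012 -2.611 4.608
v 2.248 -2.509 2.412
v 2.88 -2.553 3.347
v 1.97 -1.716 2.637
v 2.603 -1.76 3.573
v -1.388 1.742 -3.898
v -1.808 1.417 -3.05
v -0.302 2.831 -2.942
v -0.722 2.506 -2.095
v -0.298 0.574 -3.805
v -0.718 0.249 -2.958
v 0.788 1.663 -2.85
v 0.368 1.338 -2.002
v -1.582 -2.736 -2.934
v -1.125 -3.276 -3.641
v -0.658 -2.804 -2.286
v -1.021 -2.888 -3.748
v -1.014 -2.474 -3.715
v -1.105 -2.105 -3.546
v -1.278 -1.845 -3.272
v -1.504 -1.739 -2.939
v -1.743 -1.805 -2.606
v -1.954 -2.032 -2.329
v -2.101 -2.381 -2.157
v -2.158 -2.791 -2.119
v -2.115 -3.192 -2.222
v -1.98 -3.514 -2.449
v -1.776 -3.701 -2.759
v -1.539 -3.721 -3.099
v -1.308 -3.571 -3.411
f 2 1 5
f 2 5 3
f 3 5 6
f 3 6 4
f 5 1 7
f 5 7 6
f 6 7 8
f 6 8 4
f 7 1 9
f 7 9 8
f 8 9 10
f 8 10 4
f 9 1 11
f 9 11 10
f 10 11 12
f 10 12 4
f 11 1 13
f 11 13 12
f 12 13 14
f 12 14 4
f 13 1 15
f 13 15 14
f 14 15 16
f 14 16 4
f 15 1 17
f 15 17 16
f 16 17 18
f 16 18 4
f 17 1 19
f 17 19 18
f 18 19 20
f 18 20 4
f 19 1 21
f 19 21 20
f 20 21 22
f 20 22 4
f 21 1 2
f 21 2 22
f 22 2 3
f 22 3 4
f 24 26 23
f 27 24 23
f 23 26 25
f 25 27 23
f 24 30 26
f 28 24 27
f 28 30 24
f 26 30 25
f 29 27 25
f 25 30 29
f 29 28 27
f 30 28 29
f 32 34 31
f 35 32 31
f 31 34 33
f 33 35 31
f 32 38 34
f 36 32 35
f 36 38 32
f 34 38 33
f 37 35 33
f 33 38 37
f 37 36 35
f 38 36 37
f 40 39 42
f 40 42 41
f 42 39 43
f 42 43 41
f 43 39 44
f 43 44 41
f 44 39 45
f 44 45 41
f 45 39 46
f 45 46 41
f 46 39 47
f 46 47 41
f 47 39 48
f 47 48 41
f 48 39 49
f 48 49 41
f 49 39 50
f 49 50 41
f 50 39 51
f 50 51 41
f 51 39 52
f 51 52 41
f 52 39 53
f 52 53 41
f 53 39 54
f 53 54 41
f 54 39 55
f 54 55 41
f 55 39 40
f 55 40 41



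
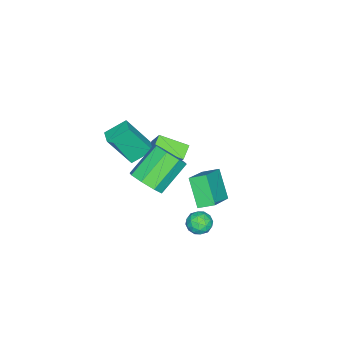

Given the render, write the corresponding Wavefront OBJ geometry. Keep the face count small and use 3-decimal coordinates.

v 1.651 -1.272 -0.274
v 2.007 -1.876 0.453
v 0.446 -1.272 1.721
v 0.089 -0.668 0.994
v 2.308 -1.165 0.485
v 0.747 -0.561 1.753
v 2.224 -0.517 0.073
v 0.663 0.087 1.341
v 1.804 -0.311 -0.543
v 0.243 0.293 0.725
v 1.294 -0.668 -1.001
v -0.267 -0.064 0.267
v 0.993 -1.379 -1.033
v -0.568 -0.775 0.235
v 1.077 -2.027 -0.621
v -0.484 -1.423 0.647
v 1.497 -2.233 -0.005
v -0.064 -1.629 1.263
v -1.729 -2.711 -0.473
v -1.164 -3.785 1.362
v -1.03 -2.184 -0.38
v -0.465 -3.258 1.455
v -0.975 -3.582 -1.215
v -0.41 -4.656 0.62
v -0.276 -3.055 -1.122
v 0.289 -4.129 0.713
v 1.275 1.622 1.599
v 2.905 1.681 2.613
v 1.02 2.416 1.963
v 2.649 2.475 2.977
v 2.051 2.465 0.303
v 3.68 2.524 1.317
v 1.795 3.259 0.667
v 3.425 3.318 1.681
v 2.257 2.389 -1.96
v 2.74 2.555 -1.46
v 1.96 1.445 -1.36
v 2.443 1.611 -0.86
v 1.858 2.016 -0.94
v 2.042 2.598 -1.311
v 2.658 1.402 -1.509
v 2.842 1.984 -1.88
v 2.988 1.945 -1.181
v 2.494 2.324 -0.83
v 2.206 1.676 -1.99
v 1.712 2.055 -1.639
v 2.525 2.554 -1.763
v 2.175 1.446 -1.057
v 1.832 1.683 -1.105
v 2.116 1.781 -0.811
v 2.115 2.58 -1.676
v 2.399 2.678 -1.381
v 1.88 2.361 -1.076
v 2.301 1.322 -1.439
v 2.585 1.42 -1.144
v 2.584 2.219 -2.009
v 2.868 2.317 -1.715
v 2.82 1.639 -1.744
v 2.954 2.293 -1.305
v 2.779 1.739 -0.952
v 2.906 1.616 -1.333
v 3.014 1.958 -1.551
v 2.664 2.516 -1.098
v 2.489 1.962 -0.745
v 2.146 2.2 -0.793
v 2.254 2.542 -1.011
v 2.809 2.158 -0.934
v 2.211 2.038 -2.075
v 2.036 1.484 -1.722
v 2.446 1.458 -1.809
v 2.554 1.8 -2.027
v 1.921 2.261 -1.868
v 1.746 1.707 -1.515
v 1.686 2.042 -1.269
v 1.794 2.384 -1.487
v 1.891 1.842 -1.886
v -3.476 -3.884 -3.631
v -4.314 -3.953 -3.21
v -3.921 -2.348 -4.264
v -4.759 -2.417 -3.844
v -2.821 -3.103 -2.196
v -3.659 -3.172 -1.776
v -3.266 -1.567 -2.83
v -4.104 -1.636 -2.409
f 2 1 5
f 2 5 3
f 3 5 6
f 3 6 4
f 5 1 7
f 5 7 6
f 6 7 8
f 6 8 4
f 7 1 9
f 7 9 8
f 8 9 10
f 8 10 4
f 9 1 11
f 9 11 10
f 10 11 12
f 10 12 4
f 11 1 13
f 11 13 12
f 12 13 14
f 12 14 4
f 13 1 15
f 13 15 14
f 14 15 16
f 14 16 4
f 15 1 17
f 15 17 16
f 16 17 18
f 16 18 4
f 17 1 2
f 17 2 18
f 18 2 3
f 18 3 4
f 20 22 19
f 23 20 19
f 19 22 21
f 21 23 19
f 20 26 22
f 24 20 23
f 24 26 20
f 22 26 21
f 25 23 21
f 21 26 25
f 25 24 23
f 26 24 25
f 28 30 27
f 31 28 27
f 27 30 29
f 29 31 27
f 28 34 30
f 32 28 31
f 32 34 28
f 30 34 29
f 33 31 29
f 29 34 33
f 33 32 31
f 34 32 33
f 35 72 51
f 72 46 75
f 51 75 40
f 72 75 51
f 35 51 47
f 51 40 52
f 47 52 36
f 51 52 47
f 35 47 56
f 47 36 57
f 56 57 42
f 47 57 56
f 35 56 68
f 56 42 71
f 68 71 45
f 56 71 68
f 35 68 72
f 68 45 76
f 72 76 46
f 68 76 72
f 36 52 63
f 52 40 66
f 63 66 44
f 52 66 63
f 40 75 53
f 75 46 74
f 53 74 39
f 75 74 53
f 46 76 73
f 76 45 69
f 73 69 37
f 76 69 73
f 45 71 70
f 71 42 58
f 70 58 41
f 71 58 70
f 42 57 62
f 57 36 59
f 62 59 43
f 57 59 62
f 38 64 50
f 64 44 65
f 50 65 39
f 64 65 50
f 38 50 48
f 50 39 49
f 48 49 37
f 50 49 48
f 38 48 55
f 48 37 54
f 55 54 41
f 48 54 55
f 38 55 60
f 55 41 61
f 60 61 43
f 55 61 60
f 38 60 64
f 60 43 67
f 64 67 44
f 60 67 64
f 39 65 53
f 65 44 66
f 53 66 40
f 65 66 53
f 37 49 73
f 49 39 74
f 73 74 46
f 49 74 73
f 41 54 70
f 54 37 69
f 70 69 45
f 54 69 70
f 43 61 62
f 61 41 58
f 62 58 42
f 61 58 62
f 44 67 63
f 67 43 59
f 63 59 36
f 67 59 63
f 78 80 77
f 81 78 77
f 77 80 79
f 79 81 77
f 78 84 80
f 82 78 81
f 82 84 78
f 80 84 79
f 83 81 79
f 79 84 83
f 83 82 81
f 84 82 83



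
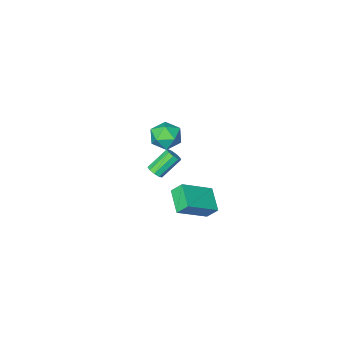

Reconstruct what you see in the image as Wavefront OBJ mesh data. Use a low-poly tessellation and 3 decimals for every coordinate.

v 0.594 -1.111 2.344
v 0.852 -0.74 2.581
v -0.255 -0.639 3.632
v -0.514 -1.009 3.396
v 0.638 -0.603 2.343
v -0.469 -0.501 3.394
v 0.403 -0.702 2.105
v -0.704 -0.601 3.156
v 0.258 -0.993 1.979
v -0.85 -0.892 3.03
v 0.269 -1.339 2.024
v -0.838 -1.238 3.075
v 0.432 -1.578 2.219
v -0.675 -1.477 3.27
v 0.671 -1.598 2.473
v -0.436 -1.497 3.524
v 0.874 -1.39 2.666
v -0.234 -1.289 3.717
v 0.945 -1.051 2.709
v -0.162 -0.95 3.76
v -1.822 -3.098 2.595
v -0.964 -3.606 2.539
v -2.616 -4.374 2.001
v -1.758 -4.882 1.945
v -2.151 -4.662 2.837
v -1.66 -3.873 3.204
v -1.92 -4.107 1.336
v -1.429 -3.318 1.703
v -1.025 -4.23 1.761
v -1.167 -4.573 2.688
v -2.413 -3.407 1.852
v -2.555 -3.75 2.779
v -0.597 2.677 3.287
v 1.151 2.579 4.352
v -0.159 3.968 2.686
v 1.589 3.87 3.751
v -0.209 2.23 2.609
v 1.539 2.132 3.674
v 0.229 3.521 2.008
v 1.977 3.423 3.073
f 2 1 5
f 2 5 3
f 3 5 6
f 3 6 4
f 5 1 7
f 5 7 6
f 6 7 8
f 6 8 4
f 7 1 9
f 7 9 8
f 8 9 10
f 8 10 4
f 9 1 11
f 9 11 10
f 10 11 12
f 10 12 4
f 11 1 13
f 11 13 12
f 12 13 14
f 12 14 4
f 13 1 15
f 13 15 14
f 14 15 16
f 14 16 4
f 15 1 17
f 15 17 16
f 16 17 18
f 16 18 4
f 17 1 19
f 17 19 18
f 18 19 20
f 18 20 4
f 19 1 2
f 19 2 20
f 20 2 3
f 20 3 4
f 21 32 26
f 21 26 22
f 21 22 28
f 21 28 31
f 21 31 32
f 22 26 30
f 26 32 25
f 32 31 23
f 31 28 27
f 28 22 29
f 24 30 25
f 24 25 23
f 24 23 27
f 24 27 29
f 24 29 30
f 25 30 26
f 23 25 32
f 27 23 31
f 29 27 28
f 30 29 22
f 34 36 33
f 37 34 33
f 33 36 35
f 35 37 33
f 34 40 36
f 38 34 37
f 38 40 34
f 36 40 35
f 39 37 35
f 35 40 39
f 39 38 37
f 40 38 39



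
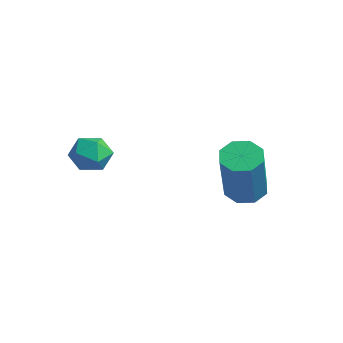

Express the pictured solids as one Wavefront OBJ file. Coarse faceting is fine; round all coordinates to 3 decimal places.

v -3.954 -2.289 -1.166
v -3.501 -1.883 -1.428
v -3.179 -2.977 -0.892
v -2.726 -2.571 -1.154
v -3.049 -2.396 -0.602
v -3.528 -1.971 -0.772
v -3.152 -2.889 -1.548
v -3.631 -2.464 -1.718
v -3.005 -2.254 -1.664
v -2.941 -1.949 -1.079
v -3.739 -2.911 -1.241
v -3.675 -2.606 -0.656
v -0.829 0.898 -2.317
v -0.325 1.25 -2.401
v 0.472 0.534 -0.606
v -0.031 0.182 -0.523
v -0.666 1.475 -2.159
v 0.132 0.759 -0.365
v -1.102 1.362 -2.01
v -0.305 0.646 -0.216
v -1.378 0.977 -2.041
v -0.581 0.261 -0.247
v -1.332 0.546 -2.234
v -0.535 -0.17 -0.439
v -0.992 0.321 -2.475
v -0.194 -0.395 -0.681
v -0.555 0.434 -2.624
v 0.242 -0.282 -0.83
v -0.279 0.819 -2.593
v 0.518 0.103 -0.799
f 1 12 6
f 1 6 2
f 1 2 8
f 1 8 11
f 1 11 12
f 2 6 10
f 6 12 5
f 12 11 3
f 11 8 7
f 8 2 9
f 4 10 5
f 4 5 3
f 4 3 7
f 4 7 9
f 4 9 10
f 5 10 6
f 3 5 12
f 7 3 11
f 9 7 8
f 10 9 2
f 14 13 17
f 14 17 15
f 15 17 18
f 15 18 16
f 17 13 19
f 17 19 18
f 18 19 20
f 18 20 16
f 19 13 21
f 19 21 20
f 20 21 22
f 20 22 16
f 21 13 23
f 21 23 22
f 22 23 24
f 22 24 16
f 23 13 25
f 23 25 24
f 24 25 26
f 24 26 16
f 25 13 27
f 25 27 26
f 26 27 28
f 26 28 16
f 27 13 29
f 27 29 28
f 28 29 30
f 28 30 16
f 29 13 14
f 29 14 30
f 30 14 15
f 30 15 16



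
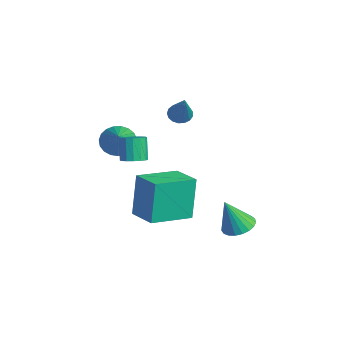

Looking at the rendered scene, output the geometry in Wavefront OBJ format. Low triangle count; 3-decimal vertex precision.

v 1.571 -0.74 -2.426
v 1.266 -0.455 -0.388
v 1.099 1.174 -2.764
v 0.795 1.459 -0.726
v 2.925 -0.379 -2.274
v 2.621 -0.094 -0.236
v 2.454 1.535 -2.612
v 2.149 1.82 -0.574
v 3.454 3.175 -2.812
v 4.084 2.801 -2.973
v 3.466 2.545 -1.308
v 4.195 3.07 -2.861
v 4.178 3.357 -2.741
v 4.036 3.613 -2.633
v 3.794 3.793 -2.555
v 3.492 3.866 -2.522
v 3.184 3.82 -2.539
v 2.923 3.662 -2.604
v 2.754 3.42 -2.704
v 2.705 3.136 -2.823
v 2.787 2.858 -2.939
v 2.983 2.635 -3.034
v 3.262 2.506 -3.091
v 3.573 2.492 -3.099
v 3.864 2.597 -3.057
v 0.849 -1.086 1.521
v 1.155 -1.492 0.943
v 2.411 -1.554 2.679
v 1.279 -1.201 0.893
v 1.329 -0.89 0.952
v 1.296 -0.613 1.109
v 1.185 -0.418 1.337
v 1.016 -0.338 1.598
v 0.819 -0.387 1.845
v 0.626 -0.558 2.036
v 0.472 -0.819 2.138
v 0.383 -1.127 2.133
v 0.375 -1.427 2.023
v 0.448 -1.669 1.826
v 0.591 -1.809 1.576
v 0.778 -1.825 1.317
v 0.978 -1.713 1.093
v 3.951 -1.395 2.104
v 4.273 -1.788 2.287
v 3.831 -1.678 3.299
v 3.509 -1.285 3.116
v 4.418 -1.552 2.324
v 3.977 -1.442 3.337
v 4.438 -1.274 2.303
v 3.996 -1.164 3.315
v 4.327 -1.028 2.228
v 3.886 -0.918 3.24
v 4.116 -0.881 2.12
v 3.674 -0.771 3.132
v 3.86 -0.872 2.007
v 3.419 -0.761 3.02
v 3.629 -1.002 1.921
v 3.187 -0.892 2.933
v 3.483 -1.238 1.883
v 3.042 -1.128 2.896
v 3.464 -1.516 1.905
v 3.022 -1.406 2.917
v 3.574 -1.762 1.98
v 3.133 -1.652 2.992
v 3.786 -1.909 2.088
v 3.344 -1.799 3.1
v 4.041 -1.919 2.2
v 3.6 -1.808 3.213
v 0.107 1.825 2.24
v 0.518 1.879 1.894
v 1.333 1.595 3.66
v 0.471 2.121 1.973
v 0.341 2.295 2.114
v 0.158 2.361 2.283
v -0.038 2.304 2.443
v -0.2 2.138 2.556
v -0.292 1.9 2.597
v -0.293 1.645 2.556
v -0.202 1.431 2.443
v -0.04 1.307 2.283
v 0.155 1.302 2.114
v 0.339 1.417 1.974
v 0.47 1.625 1.894
f 2 4 1
f 5 2 1
f 1 4 3
f 3 5 1
f 2 8 4
f 6 2 5
f 6 8 2
f 4 8 3
f 7 5 3
f 3 8 7
f 7 6 5
f 8 6 7
f 10 9 12
f 10 12 11
f 12 9 13
f 12 13 11
f 13 9 14
f 13 14 11
f 14 9 15
f 14 15 11
f 15 9 16
f 15 16 11
f 16 9 17
f 16 17 11
f 17 9 18
f 17 18 11
f 18 9 19
f 18 19 11
f 19 9 20
f 19 20 11
f 20 9 21
f 20 21 11
f 21 9 22
f 21 22 11
f 22 9 23
f 22 23 11
f 23 9 24
f 23 24 11
f 24 9 25
f 24 25 11
f 25 9 10
f 25 10 11
f 27 26 29
f 27 29 28
f 29 26 30
f 29 30 28
f 30 26 31
f 30 31 28
f 31 26 32
f 31 32 28
f 32 26 33
f 32 33 28
f 33 26 34
f 33 34 28
f 34 26 35
f 34 35 28
f 35 26 36
f 35 36 28
f 36 26 37
f 36 37 28
f 37 26 38
f 37 38 28
f 38 26 39
f 38 39 28
f 39 26 40
f 39 40 28
f 40 26 41
f 40 41 28
f 41 26 42
f 41 42 28
f 42 26 27
f 42 27 28
f 44 43 47
f 44 47 45
f 45 47 48
f 45 48 46
f 47 43 49
f 47 49 48
f 48 49 50
f 48 50 46
f 49 43 51
f 49 51 50
f 50 51 52
f 50 52 46
f 51 43 53
f 51 53 52
f 52 53 54
f 52 54 46
f 53 43 55
f 53 55 54
f 54 55 56
f 54 56 46
f 55 43 57
f 55 57 56
f 56 57 58
f 56 58 46
f 57 43 59
f 57 59 58
f 58 59 60
f 58 60 46
f 59 43 61
f 59 61 60
f 60 61 62
f 60 62 46
f 61 43 63
f 61 63 62
f 62 63 64
f 62 64 46
f 63 43 65
f 63 65 64
f 64 65 66
f 64 66 46
f 65 43 67
f 65 67 66
f 66 67 68
f 66 68 46
f 67 43 44
f 67 44 68
f 68 44 45
f 68 45 46
f 70 69 72
f 70 72 71
f 72 69 73
f 72 73 71
f 73 69 74
f 73 74 71
f 74 69 75
f 74 75 71
f 75 69 76
f 75 76 71
f 76 69 77
f 76 77 71
f 77 69 78
f 77 78 71
f 78 69 79
f 78 79 71
f 79 69 80
f 79 80 71
f 80 69 81
f 80 81 71
f 81 69 82
f 81 82 71
f 82 69 83
f 82 83 71
f 83 69 70
f 83 70 71



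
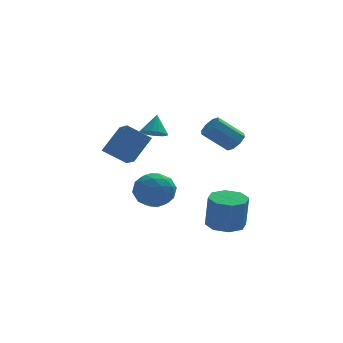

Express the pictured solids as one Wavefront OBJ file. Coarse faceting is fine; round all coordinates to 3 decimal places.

v 2.868 0.837 -3.843
v 3.61 1.565 -3.801
v 3.714 1.35 -1.896
v 2.972 0.623 -1.937
v 2.879 1.871 -3.727
v 2.982 1.656 -1.822
v 2.141 1.571 -3.72
v 2.245 1.356 -1.815
v 1.83 0.841 -3.785
v 1.934 0.627 -1.88
v 2.126 0.11 -3.884
v 2.23 -0.105 -1.979
v 2.858 -0.196 -3.958
v 2.961 -0.411 -2.053
v 3.595 0.104 -3.965
v 3.699 -0.111 -2.06
v 3.906 0.833 -3.9
v 4.01 0.619 -1.995
v 2.897 -1.722 2.758
v 3.32 -1.553 3.235
v 2.067 -1.529 4.339
v 1.643 -1.698 3.862
v 3.122 -1.151 3.001
v 1.869 -1.127 4.105
v 2.792 -1.084 2.625
v 1.539 -1.06 3.729
v 2.523 -1.391 2.327
v 1.27 -1.367 3.43
v 2.473 -1.891 2.281
v 1.22 -1.867 3.385
v 2.671 -2.293 2.515
v 1.418 -2.269 3.619
v 3.001 -2.36 2.891
v 1.748 -2.336 3.995
v 3.27 -2.053 3.19
v 2.017 -2.029 4.293
v -0.403 3.561 1.621
v 0.107 3.975 1.258
v -0.137 4.179 2.699
v -0.225 4.174 1.226
v -0.605 4.208 1.3
v -0.93 4.07 1.46
v -1.115 3.795 1.663
v -1.108 3.457 1.855
v -0.913 3.148 1.984
v -0.581 2.949 2.016
v -0.201 2.914 1.942
v 0.124 3.053 1.782
v 0.309 3.328 1.579
v 0.302 3.665 1.388
v -0.88 3.728 -3.182
v -0.324 4.411 -2.368
v -0.476 2.149 -2.132
v 0.08 2.832 -1.318
v -1.11 2.898 -1.444
v -1.36 3.874 -2.093
v 0.56 2.686 -2.407
v 0.31 3.662 -3.056
v 0.566 3.767 -1.889
v -0.467 3.898 -1.294
v -0.333 2.662 -3.206
v -1.366 2.793 -2.611
v -0.638 4.209 -2.867
v -0.162 2.351 -1.633
v -0.862 2.39 -1.707
v -0.535 2.792 -1.229
v -1.246 3.893 -2.706
v -0.92 4.294 -2.227
v -1.382 3.405 -1.684
v 0.12 2.266 -2.273
v 0.446 2.667 -1.794
v -0.265 3.768 -3.271
v 0.062 4.17 -2.793
v 0.582 3.155 -2.816
v 0.212 4.231 -2.107
v 0.45 3.303 -1.49
v 0.732 3.217 -2.13
v 0.585 3.791 -2.511
v -0.395 4.308 -1.758
v -0.157 3.38 -1.141
v -0.857 3.419 -1.215
v -1.004 3.993 -1.596
v 0.128 3.93 -1.476
v -0.643 3.18 -3.359
v -0.405 2.252 -2.742
v 0.204 2.567 -2.904
v 0.057 3.141 -3.285
v -1.25 3.257 -3.01
v -1.012 2.329 -2.393
v -1.385 2.769 -1.989
v -1.532 3.343 -2.37
v -0.928 2.63 -3.024
v -1.76 0.434 0.905
v -2.975 0.573 1.774
v -2.006 1.554 0.383
v -3.22 1.693 1.253
v -0.78 1.227 2.147
v -1.994 1.366 3.017
v -1.025 2.347 1.626
v -2.24 2.486 2.495
f 2 1 5
f 2 5 3
f 3 5 6
f 3 6 4
f 5 1 7
f 5 7 6
f 6 7 8
f 6 8 4
f 7 1 9
f 7 9 8
f 8 9 10
f 8 10 4
f 9 1 11
f 9 11 10
f 10 11 12
f 10 12 4
f 11 1 13
f 11 13 12
f 12 13 14
f 12 14 4
f 13 1 15
f 13 15 14
f 14 15 16
f 14 16 4
f 15 1 17
f 15 17 16
f 16 17 18
f 16 18 4
f 17 1 2
f 17 2 18
f 18 2 3
f 18 3 4
f 20 19 23
f 20 23 21
f 21 23 24
f 21 24 22
f 23 19 25
f 23 25 24
f 24 25 26
f 24 26 22
f 25 19 27
f 25 27 26
f 26 27 28
f 26 28 22
f 27 19 29
f 27 29 28
f 28 29 30
f 28 30 22
f 29 19 31
f 29 31 30
f 30 31 32
f 30 32 22
f 31 19 33
f 31 33 32
f 32 33 34
f 32 34 22
f 33 19 35
f 33 35 34
f 34 35 36
f 34 36 22
f 35 19 20
f 35 20 36
f 36 20 21
f 36 21 22
f 38 37 40
f 38 40 39
f 40 37 41
f 40 41 39
f 41 37 42
f 41 42 39
f 42 37 43
f 42 43 39
f 43 37 44
f 43 44 39
f 44 37 45
f 44 45 39
f 45 37 46
f 45 46 39
f 46 37 47
f 46 47 39
f 47 37 48
f 47 48 39
f 48 37 49
f 48 49 39
f 49 37 50
f 49 50 39
f 50 37 38
f 50 38 39
f 51 88 67
f 88 62 91
f 67 91 56
f 88 91 67
f 51 67 63
f 67 56 68
f 63 68 52
f 67 68 63
f 51 63 72
f 63 52 73
f 72 73 58
f 63 73 72
f 51 72 84
f 72 58 87
f 84 87 61
f 72 87 84
f 51 84 88
f 84 61 92
f 88 92 62
f 84 92 88
f 52 68 79
f 68 56 82
f 79 82 60
f 68 82 79
f 56 91 69
f 91 62 90
f 69 90 55
f 91 90 69
f 62 92 89
f 92 61 85
f 89 85 53
f 92 85 89
f 61 87 86
f 87 58 74
f 86 74 57
f 87 74 86
f 58 73 78
f 73 52 75
f 78 75 59
f 73 75 78
f 54 80 66
f 80 60 81
f 66 81 55
f 80 81 66
f 54 66 64
f 66 55 65
f 64 65 53
f 66 65 64
f 54 64 71
f 64 53 70
f 71 70 57
f 64 70 71
f 54 71 76
f 71 57 77
f 76 77 59
f 71 77 76
f 54 76 80
f 76 59 83
f 80 83 60
f 76 83 80
f 55 81 69
f 81 60 82
f 69 82 56
f 81 82 69
f 53 65 89
f 65 55 90
f 89 90 62
f 65 90 89
f 57 70 86
f 70 53 85
f 86 85 61
f 70 85 86
f 59 77 78
f 77 57 74
f 78 74 58
f 77 74 78
f 60 83 79
f 83 59 75
f 79 75 52
f 83 75 79
f 94 96 93
f 97 94 93
f 93 96 95
f 95 97 93
f 94 100 96
f 98 94 97
f 98 100 94
f 96 100 95
f 99 97 95
f 95 100 99
f 99 98 97
f 100 98 99



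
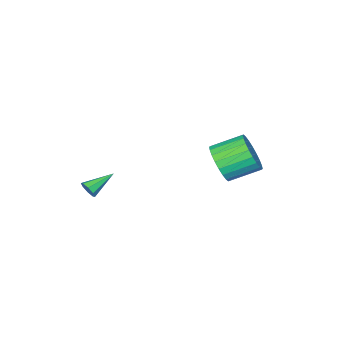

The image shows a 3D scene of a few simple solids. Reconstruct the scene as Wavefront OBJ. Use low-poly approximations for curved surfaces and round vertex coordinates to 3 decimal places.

v 1.65 -2.475 -1.224
v 1.87 -2.221 -0.84
v 0.29 -2.185 -0.636
v 1.788 -1.99 -1.144
v 1.625 -2.043 -1.495
v 1.477 -2.349 -1.687
v 1.43 -2.728 -1.608
v 1.513 -2.959 -1.304
v 1.676 -2.906 -0.953
v 1.824 -2.6 -0.761
v -1.451 2.772 1.524
v -0.731 3.173 2.174
v -1.868 4.128 2.846
v -2.589 3.728 2.196
v -0.703 3.429 1.856
v -1.84 4.385 2.528
v -0.789 3.586 1.488
v -1.926 4.542 2.16
v -0.976 3.619 1.125
v -2.113 4.574 1.797
v -1.235 3.523 0.823
v -2.372 4.478 1.494
v -1.528 3.313 0.627
v -2.665 4.268 1.299
v -1.808 3.02 0.568
v -2.945 3.975 1.24
v -2.035 2.69 0.655
v -3.172 3.645 1.327
v -2.172 2.372 0.874
v -3.309 3.327 1.546
v -2.2 2.115 1.192
v -3.337 3.071 1.864
v -2.114 1.958 1.56
v -3.251 2.914 2.232
v -1.927 1.926 1.923
v -3.064 2.881 2.595
v -1.668 2.022 2.226
v -2.805 2.977 2.897
v -1.375 2.232 2.421
v -2.512 3.187 3.093
v -1.095 2.525 2.48
v -2.232 3.48 3.152
v -0.868 2.855 2.393
v -2.005 3.81 3.065
f 2 1 4
f 2 4 3
f 4 1 5
f 4 5 3
f 5 1 6
f 5 6 3
f 6 1 7
f 6 7 3
f 7 1 8
f 7 8 3
f 8 1 9
f 8 9 3
f 9 1 10
f 9 10 3
f 10 1 2
f 10 2 3
f 12 11 15
f 12 15 13
f 13 15 16
f 13 16 14
f 15 11 17
f 15 17 16
f 16 17 18
f 16 18 14
f 17 11 19
f 17 19 18
f 18 19 20
f 18 20 14
f 19 11 21
f 19 21 20
f 20 21 22
f 20 22 14
f 21 11 23
f 21 23 22
f 22 23 24
f 22 24 14
f 23 11 25
f 23 25 24
f 24 25 26
f 24 26 14
f 25 11 27
f 25 27 26
f 26 27 28
f 26 28 14
f 27 11 29
f 27 29 28
f 28 29 30
f 28 30 14
f 29 11 31
f 29 31 30
f 30 31 32
f 30 32 14
f 31 11 33
f 31 33 32
f 32 33 34
f 32 34 14
f 33 11 35
f 33 35 34
f 34 35 36
f 34 36 14
f 35 11 37
f 35 37 36
f 36 37 38
f 36 38 14
f 37 11 39
f 37 39 38
f 38 39 40
f 38 40 14
f 39 11 41
f 39 41 40
f 40 41 42
f 40 42 14
f 41 11 43
f 41 43 42
f 42 43 44
f 42 44 14
f 43 11 12
f 43 12 44
f 44 12 13
f 44 13 14



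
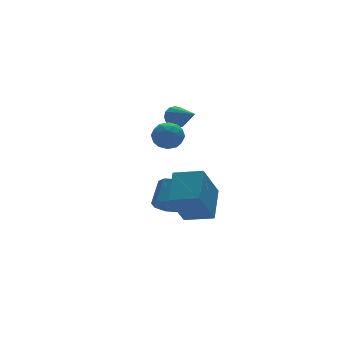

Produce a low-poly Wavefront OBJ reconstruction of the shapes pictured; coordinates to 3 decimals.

v -2.505 -3.517 2.779
v -2.041 -3.958 3.22
v -3.499 -3.882 3.46
v -3.035 -4.323 3.901
v -2.987 -3.547 3.941
v -2.373 -3.322 3.52
v -3.167 -4.518 3.16
v -2.553 -4.293 2.739
v -2.45 -4.577 3.455
v -2.339 -3.977 3.939
v -3.201 -3.863 2.741
v -3.09 -3.263 3.225
v -2.186 -3.706 2.939
v -3.354 -4.134 3.741
v -3.326 -3.678 3.764
v -3.053 -3.938 4.023
v -2.381 -3.332 3.116
v -2.108 -3.591 3.375
v -2.664 -3.35 3.799
v -3.432 -4.249 3.305
v -3.159 -4.508 3.564
v -2.487 -3.902 2.657
v -2.214 -4.162 2.916
v -2.876 -4.49 2.881
v -2.153 -4.329 3.337
v -2.737 -4.543 3.738
v -2.815 -4.658 3.302
v -2.454 -4.525 3.054
v -2.088 -3.976 3.621
v -2.672 -4.191 4.022
v -2.644 -3.735 4.045
v -2.283 -3.602 3.798
v -2.328 -4.34 3.76
v -2.868 -3.649 2.658
v -3.452 -3.864 3.059
v -3.257 -4.238 2.882
v -2.896 -4.105 2.635
v -2.803 -3.297 2.942
v -3.387 -3.511 3.343
v -3.086 -3.315 3.626
v -2.725 -3.182 3.378
v -3.212 -3.5 2.92
v -1.196 -0.937 -2.918
v -0.661 -0.907 -3.443
v 0.172 -0.093 -2.546
v -0.364 -0.123 -2.022
v -1.036 -0.475 -3.487
v -0.204 0.34 -2.59
v -1.505 -0.314 -3.198
v -0.673 0.501 -2.302
v -1.793 -0.518 -2.746
v -0.961 0.297 -1.849
v -1.732 -0.967 -2.394
v -0.899 -0.153 -1.497
v -1.356 -1.4 -2.35
v -0.524 -0.585 -1.453
v -0.887 -1.561 -2.638
v -0.055 -0.746 -1.742
v -0.599 -1.357 -3.091
v 0.233 -0.542 -2.194
v 0.082 0.508 2.007
v 0.502 0.781 2.421
v 0.278 -0.928 2.753
v 0.201 0.815 2.567
v -0.132 0.768 2.562
v -0.408 0.65 2.409
v -0.552 0.495 2.148
v -0.527 0.343 1.849
v -0.338 0.235 1.592
v -0.037 0.2 1.446
v 0.296 0.248 1.451
v 0.572 0.365 1.604
v 0.716 0.521 1.865
v 0.691 0.673 2.164
v -1.884 -5.122 -0.227
v -0.968 -3.884 0.705
v -2.89 -4.141 -0.542
v -1.973 -2.903 0.39
v -0.787 -4.577 -2.03
v 0.13 -3.339 -1.098
v -1.792 -3.596 -2.345
v -0.876 -2.358 -1.413
f 1 38 17
f 38 12 41
f 17 41 6
f 38 41 17
f 1 17 13
f 17 6 18
f 13 18 2
f 17 18 13
f 1 13 22
f 13 2 23
f 22 23 8
f 13 23 22
f 1 22 34
f 22 8 37
f 34 37 11
f 22 37 34
f 1 34 38
f 34 11 42
f 38 42 12
f 34 42 38
f 2 18 29
f 18 6 32
f 29 32 10
f 18 32 29
f 6 41 19
f 41 12 40
f 19 40 5
f 41 40 19
f 12 42 39
f 42 11 35
f 39 35 3
f 42 35 39
f 11 37 36
f 37 8 24
f 36 24 7
f 37 24 36
f 8 23 28
f 23 2 25
f 28 25 9
f 23 25 28
f 4 30 16
f 30 10 31
f 16 31 5
f 30 31 16
f 4 16 14
f 16 5 15
f 14 15 3
f 16 15 14
f 4 14 21
f 14 3 20
f 21 20 7
f 14 20 21
f 4 21 26
f 21 7 27
f 26 27 9
f 21 27 26
f 4 26 30
f 26 9 33
f 30 33 10
f 26 33 30
f 5 31 19
f 31 10 32
f 19 32 6
f 31 32 19
f 3 15 39
f 15 5 40
f 39 40 12
f 15 40 39
f 7 20 36
f 20 3 35
f 36 35 11
f 20 35 36
f 9 27 28
f 27 7 24
f 28 24 8
f 27 24 28
f 10 33 29
f 33 9 25
f 29 25 2
f 33 25 29
f 44 43 47
f 44 47 45
f 45 47 48
f 45 48 46
f 47 43 49
f 47 49 48
f 48 49 50
f 48 50 46
f 49 43 51
f 49 51 50
f 50 51 52
f 50 52 46
f 51 43 53
f 51 53 52
f 52 53 54
f 52 54 46
f 53 43 55
f 53 55 54
f 54 55 56
f 54 56 46
f 55 43 57
f 55 57 56
f 56 57 58
f 56 58 46
f 57 43 59
f 57 59 58
f 58 59 60
f 58 60 46
f 59 43 44
f 59 44 60
f 60 44 45
f 60 45 46
f 62 61 64
f 62 64 63
f 64 61 65
f 64 65 63
f 65 61 66
f 65 66 63
f 66 61 67
f 66 67 63
f 67 61 68
f 67 68 63
f 68 61 69
f 68 69 63
f 69 61 70
f 69 70 63
f 70 61 71
f 70 71 63
f 71 61 72
f 71 72 63
f 72 61 73
f 72 73 63
f 73 61 74
f 73 74 63
f 74 61 62
f 74 62 63
f 76 78 75
f 79 76 75
f 75 78 77
f 77 79 75
f 76 82 78
f 80 76 79
f 80 82 76
f 78 82 77
f 81 79 77
f 77 82 81
f 81 80 79
f 82 80 81



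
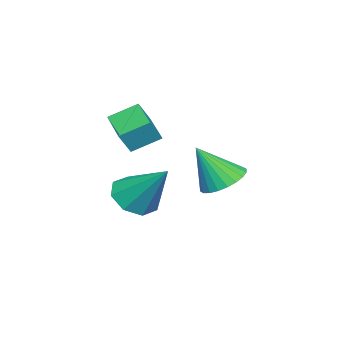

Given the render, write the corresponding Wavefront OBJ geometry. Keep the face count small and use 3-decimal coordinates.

v 0.073 -0.866 1
v -0.449 -0.051 1.521
v 1.134 0.051 0.629
v 0.611 0.866 1.15
v 0.509 -1.066 1.75
v -0.014 -0.251 2.271
v 1.569 -0.149 1.379
v 1.047 0.666 1.9
v 1.538 3.303 0.076
v 1.916 2.724 -0.346
v 1.962 2.597 1.424
v 2.149 2.935 -0.309
v 2.288 3.202 -0.213
v 2.314 3.484 -0.073
v 2.221 3.739 0.09
v 2.025 3.927 0.25
v 1.754 4.021 0.384
v 1.451 4.005 0.471
v 1.161 3.882 0.498
v 0.928 3.672 0.46
v 0.789 3.405 0.364
v 0.763 3.123 0.225
v 0.856 2.868 0.062
v 1.052 2.68 -0.098
v 1.323 2.586 -0.232
v 1.626 2.602 -0.319
v 0.737 -0.012 -1.39
v 1.58 -0.002 -1.676
v 1.203 1.332 0.03
v 1.193 0.463 -1.989
v 0.539 0.649 -1.951
v 0.001 0.448 -1.585
v -0.105 -0.022 -1.104
v 0.282 -0.487 -0.791
v 0.936 -0.674 -0.828
v 1.473 -0.473 -1.195
f 2 4 1
f 5 2 1
f 1 4 3
f 3 5 1
f 2 8 4
f 6 2 5
f 6 8 2
f 4 8 3
f 7 5 3
f 3 8 7
f 7 6 5
f 8 6 7
f 10 9 12
f 10 12 11
f 12 9 13
f 12 13 11
f 13 9 14
f 13 14 11
f 14 9 15
f 14 15 11
f 15 9 16
f 15 16 11
f 16 9 17
f 16 17 11
f 17 9 18
f 17 18 11
f 18 9 19
f 18 19 11
f 19 9 20
f 19 20 11
f 20 9 21
f 20 21 11
f 21 9 22
f 21 22 11
f 22 9 23
f 22 23 11
f 23 9 24
f 23 24 11
f 24 9 25
f 24 25 11
f 25 9 26
f 25 26 11
f 26 9 10
f 26 10 11
f 28 27 30
f 28 30 29
f 30 27 31
f 30 31 29
f 31 27 32
f 31 32 29
f 32 27 33
f 32 33 29
f 33 27 34
f 33 34 29
f 34 27 35
f 34 35 29
f 35 27 36
f 35 36 29
f 36 27 28
f 36 28 29



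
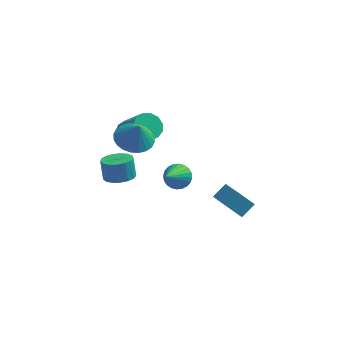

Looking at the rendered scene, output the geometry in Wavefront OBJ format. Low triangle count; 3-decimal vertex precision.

v 0.826 -3.288 0.505
v 1.084 -2.888 1.071
v 0.454 -4.592 1.595
v 0.806 -2.81 1.069
v 0.531 -2.805 0.982
v 0.301 -2.874 0.821
v 0.151 -3.005 0.612
v 0.104 -3.18 0.387
v 0.167 -3.371 0.18
v 0.33 -3.549 0.023
v 0.568 -3.688 -0.062
v 0.846 -3.766 -0.06
v 1.121 -3.771 0.028
v 1.351 -3.703 0.189
v 1.502 -3.571 0.397
v 1.549 -3.397 0.622
v 1.486 -3.205 0.829
v 1.323 -3.027 0.987
v 3.26 -1.778 -3.122
v 3.992 -3.192 -2.326
v 2.367 -1.757 -2.262
v 3.098 -3.171 -1.467
v 3.802 -1.189 -2.573
v 4.533 -2.603 -1.778
v 2.908 -1.168 -1.714
v 3.64 -2.582 -0.918
v -2.824 0.701 -3.628
v -1.979 0.818 -3.52
v -2.171 1.157 -2.384
v -3.016 1.039 -2.492
v -2.113 1.184 -3.651
v -2.305 1.523 -2.516
v -2.41 1.44 -3.778
v -2.602 1.778 -2.643
v -2.802 1.526 -3.87
v -2.994 1.864 -2.735
v -3.199 1.423 -3.906
v -3.391 1.761 -2.771
v -3.51 1.155 -3.879
v -3.702 1.493 -2.744
v -3.664 0.782 -3.794
v -3.856 1.121 -2.659
v -3.625 0.391 -3.671
v -3.817 0.73 -2.536
v -3.403 0.071 -3.538
v -3.595 0.41 -2.403
v -3.048 -0.104 -3.426
v -3.24 0.234 -2.29
v -2.642 -0.096 -3.359
v -2.834 0.243 -2.224
v -2.278 0.095 -3.355
v -2.47 0.434 -2.219
v -2.038 0.425 -3.412
v -2.23 0.764 -2.277
v -2.565 2.479 -1.559
v -1.915 2.986 -1.719
v -0.784 2.028 -0.162
v -1.435 1.521 -0.001
v -2.178 3.206 -1.392
v -1.047 2.247 0.165
v -2.564 3.195 -1.119
v -1.433 2.236 0.438
v -2.951 2.957 -0.985
v -1.82 1.998 0.572
v -3.215 2.567 -1.033
v -2.084 1.608 0.524
v -3.273 2.149 -1.248
v -2.142 1.191 0.309
v -3.106 1.837 -1.562
v -1.975 0.878 -0.004
v -2.768 1.728 -1.874
v -1.637 0.769 -0.317
v -2.365 1.858 -2.087
v -1.235 0.899 -0.53
v -2.026 2.185 -2.131
v -0.895 1.226 -0.574
v -1.858 2.605 -1.994
v -0.728 1.647 -0.437
v -1.87 -0.185 0.442
v -1.125 -0.851 0.088
v -1.55 -0.475 1.658
v -0.911 -0.498 0.115
v -0.844 -0.097 0.193
v -0.932 0.29 0.308
v -1.163 0.605 0.444
v -1.502 0.799 0.58
v -1.897 0.844 0.694
v -2.288 0.732 0.77
v -2.615 0.48 0.797
v -2.829 0.127 0.769
v -2.897 -0.274 0.691
v -2.808 -0.661 0.576
v -2.577 -0.975 0.44
v -2.238 -1.17 0.305
v -1.843 -1.215 0.19
v -1.452 -1.102 0.114
f 2 1 4
f 2 4 3
f 4 1 5
f 4 5 3
f 5 1 6
f 5 6 3
f 6 1 7
f 6 7 3
f 7 1 8
f 7 8 3
f 8 1 9
f 8 9 3
f 9 1 10
f 9 10 3
f 10 1 11
f 10 11 3
f 11 1 12
f 11 12 3
f 12 1 13
f 12 13 3
f 13 1 14
f 13 14 3
f 14 1 15
f 14 15 3
f 15 1 16
f 15 16 3
f 16 1 17
f 16 17 3
f 17 1 18
f 17 18 3
f 18 1 2
f 18 2 3
f 20 22 19
f 23 20 19
f 19 22 21
f 21 23 19
f 20 26 22
f 24 20 23
f 24 26 20
f 22 26 21
f 25 23 21
f 21 26 25
f 25 24 23
f 26 24 25
f 28 27 31
f 28 31 29
f 29 31 32
f 29 32 30
f 31 27 33
f 31 33 32
f 32 33 34
f 32 34 30
f 33 27 35
f 33 35 34
f 34 35 36
f 34 36 30
f 35 27 37
f 35 37 36
f 36 37 38
f 36 38 30
f 37 27 39
f 37 39 38
f 38 39 40
f 38 40 30
f 39 27 41
f 39 41 40
f 40 41 42
f 40 42 30
f 41 27 43
f 41 43 42
f 42 43 44
f 42 44 30
f 43 27 45
f 43 45 44
f 44 45 46
f 44 46 30
f 45 27 47
f 45 47 46
f 46 47 48
f 46 48 30
f 47 27 49
f 47 49 48
f 48 49 50
f 48 50 30
f 49 27 51
f 49 51 50
f 50 51 52
f 50 52 30
f 51 27 53
f 51 53 52
f 52 53 54
f 52 54 30
f 53 27 28
f 53 28 54
f 54 28 29
f 54 29 30
f 56 55 59
f 56 59 57
f 57 59 60
f 57 60 58
f 59 55 61
f 59 61 60
f 60 61 62
f 60 62 58
f 61 55 63
f 61 63 62
f 62 63 64
f 62 64 58
f 63 55 65
f 63 65 64
f 64 65 66
f 64 66 58
f 65 55 67
f 65 67 66
f 66 67 68
f 66 68 58
f 67 55 69
f 67 69 68
f 68 69 70
f 68 70 58
f 69 55 71
f 69 71 70
f 70 71 72
f 70 72 58
f 71 55 73
f 71 73 72
f 72 73 74
f 72 74 58
f 73 55 75
f 73 75 74
f 74 75 76
f 74 76 58
f 75 55 77
f 75 77 76
f 76 77 78
f 76 78 58
f 77 55 56
f 77 56 78
f 78 56 57
f 78 57 58
f 80 79 82
f 80 82 81
f 82 79 83
f 82 83 81
f 83 79 84
f 83 84 81
f 84 79 85
f 84 85 81
f 85 79 86
f 85 86 81
f 86 79 87
f 86 87 81
f 87 79 88
f 87 88 81
f 88 79 89
f 88 89 81
f 89 79 90
f 89 90 81
f 90 79 91
f 90 91 81
f 91 79 92
f 91 92 81
f 92 79 93
f 92 93 81
f 93 79 94
f 93 94 81
f 94 79 95
f 94 95 81
f 95 79 96
f 95 96 81
f 96 79 80
f 96 80 81

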